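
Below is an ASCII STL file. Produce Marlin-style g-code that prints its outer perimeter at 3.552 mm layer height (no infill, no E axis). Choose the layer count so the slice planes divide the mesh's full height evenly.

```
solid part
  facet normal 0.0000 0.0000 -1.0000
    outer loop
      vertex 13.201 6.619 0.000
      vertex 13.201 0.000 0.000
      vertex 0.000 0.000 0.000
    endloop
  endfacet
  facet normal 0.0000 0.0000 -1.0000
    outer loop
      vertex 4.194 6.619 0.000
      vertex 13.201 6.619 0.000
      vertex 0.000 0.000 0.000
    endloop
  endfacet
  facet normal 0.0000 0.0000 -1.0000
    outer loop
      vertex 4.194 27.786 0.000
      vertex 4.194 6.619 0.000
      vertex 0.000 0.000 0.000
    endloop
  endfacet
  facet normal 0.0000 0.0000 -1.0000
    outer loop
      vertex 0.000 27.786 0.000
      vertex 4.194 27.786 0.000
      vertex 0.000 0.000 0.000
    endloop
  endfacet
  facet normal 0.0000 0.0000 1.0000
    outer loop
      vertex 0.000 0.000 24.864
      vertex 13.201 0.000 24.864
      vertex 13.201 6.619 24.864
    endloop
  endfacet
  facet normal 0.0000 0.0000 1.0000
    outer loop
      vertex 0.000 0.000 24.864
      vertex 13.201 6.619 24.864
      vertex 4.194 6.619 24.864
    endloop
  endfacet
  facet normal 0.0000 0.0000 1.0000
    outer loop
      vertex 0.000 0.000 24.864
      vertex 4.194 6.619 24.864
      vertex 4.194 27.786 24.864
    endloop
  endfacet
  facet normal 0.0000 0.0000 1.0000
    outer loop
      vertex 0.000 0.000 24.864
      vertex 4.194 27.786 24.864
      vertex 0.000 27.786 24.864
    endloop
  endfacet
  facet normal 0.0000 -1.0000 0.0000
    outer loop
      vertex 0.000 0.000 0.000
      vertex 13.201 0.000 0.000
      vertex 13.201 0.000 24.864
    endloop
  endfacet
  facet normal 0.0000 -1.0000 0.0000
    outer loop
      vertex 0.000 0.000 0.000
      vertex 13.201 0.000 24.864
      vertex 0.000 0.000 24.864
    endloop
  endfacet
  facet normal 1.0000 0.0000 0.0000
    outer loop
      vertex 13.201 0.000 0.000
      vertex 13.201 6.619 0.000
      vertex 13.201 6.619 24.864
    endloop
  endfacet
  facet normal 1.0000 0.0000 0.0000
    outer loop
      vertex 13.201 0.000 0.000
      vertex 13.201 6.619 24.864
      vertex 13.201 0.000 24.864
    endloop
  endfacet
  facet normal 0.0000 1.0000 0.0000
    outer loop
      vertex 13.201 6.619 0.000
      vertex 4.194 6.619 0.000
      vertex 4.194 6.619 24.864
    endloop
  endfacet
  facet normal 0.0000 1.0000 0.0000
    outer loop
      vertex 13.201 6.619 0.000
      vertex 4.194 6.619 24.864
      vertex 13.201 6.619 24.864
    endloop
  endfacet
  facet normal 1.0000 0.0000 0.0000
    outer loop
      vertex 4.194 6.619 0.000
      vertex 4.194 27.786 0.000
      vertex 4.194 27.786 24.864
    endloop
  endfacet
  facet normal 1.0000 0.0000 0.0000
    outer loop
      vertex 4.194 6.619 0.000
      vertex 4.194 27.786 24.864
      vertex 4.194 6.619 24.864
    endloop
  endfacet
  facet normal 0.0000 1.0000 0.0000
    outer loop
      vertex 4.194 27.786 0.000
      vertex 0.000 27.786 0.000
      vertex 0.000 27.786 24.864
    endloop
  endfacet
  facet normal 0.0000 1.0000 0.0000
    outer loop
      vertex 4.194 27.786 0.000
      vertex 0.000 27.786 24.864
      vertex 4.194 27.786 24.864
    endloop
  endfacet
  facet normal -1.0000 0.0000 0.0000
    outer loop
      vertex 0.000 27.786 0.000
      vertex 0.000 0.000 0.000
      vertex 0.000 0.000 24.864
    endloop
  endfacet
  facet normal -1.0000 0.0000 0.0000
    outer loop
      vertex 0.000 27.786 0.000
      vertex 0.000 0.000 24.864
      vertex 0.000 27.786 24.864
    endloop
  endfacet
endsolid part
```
; perimeter-only toolpath
G21 ; units = mm
G90 ; absolute positioning
G28 ; home
; layer 1
G0 Z3.552
G0 X0.000 Y0.000
G1 X13.201 Y0.000
G1 X13.201 Y6.619
G1 X4.194 Y6.619
G1 X4.194 Y27.786
G1 X0.000 Y27.786
G1 X0.000 Y0.000
; layer 2
G0 Z7.104
G0 X0.000 Y0.000
G1 X13.201 Y0.000
G1 X13.201 Y6.619
G1 X4.194 Y6.619
G1 X4.194 Y27.786
G1 X0.000 Y27.786
G1 X0.000 Y0.000
; layer 3
G0 Z10.656
G0 X0.000 Y0.000
G1 X13.201 Y0.000
G1 X13.201 Y6.619
G1 X4.194 Y6.619
G1 X4.194 Y27.786
G1 X0.000 Y27.786
G1 X0.000 Y0.000
; layer 4
G0 Z14.208
G0 X0.000 Y0.000
G1 X13.201 Y0.000
G1 X13.201 Y6.619
G1 X4.194 Y6.619
G1 X4.194 Y27.786
G1 X0.000 Y27.786
G1 X0.000 Y0.000
; layer 5
G0 Z17.760
G0 X0.000 Y0.000
G1 X13.201 Y0.000
G1 X13.201 Y6.619
G1 X4.194 Y6.619
G1 X4.194 Y27.786
G1 X0.000 Y27.786
G1 X0.000 Y0.000
; layer 6
G0 Z21.312
G0 X0.000 Y0.000
G1 X13.201 Y0.000
G1 X13.201 Y6.619
G1 X4.194 Y6.619
G1 X4.194 Y27.786
G1 X0.000 Y27.786
G1 X0.000 Y0.000
; layer 7
G0 Z24.864
G0 X0.000 Y0.000
G1 X13.201 Y0.000
G1 X13.201 Y6.619
G1 X4.194 Y6.619
G1 X4.194 Y27.786
G1 X0.000 Y27.786
G1 X0.000 Y0.000
M2 ; end

The solid is an L-shaped prism: outer 13.2 × 27.8 mm, arm thicknesses ≈ 6.62 mm (horizontal) and 4.19 mm (vertical), extruded 24.9 mm in z. Slicing at Δz = 3.552 mm — 7 equal slices spanning the solid's height, so layer i sits at z = i·h/7 — gives 7 non-empty perimeters. Each is a 6-segment closed polygon; G0 lifts to the layer z and rapids to the start vertex, then G1 traces the edges.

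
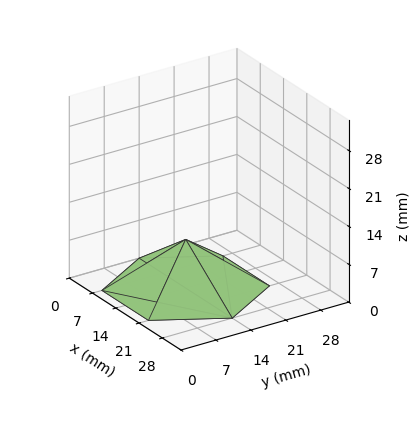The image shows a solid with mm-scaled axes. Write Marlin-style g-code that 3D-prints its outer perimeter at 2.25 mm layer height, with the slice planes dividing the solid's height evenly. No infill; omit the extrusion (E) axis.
Reading the render: the shape is a regular 6-sided pyramid, base circumscribed radius ≈ 14 mm, apex at z ≈ 9 mm (dimensions read to the nearest mm from the axis ticks). For the g-code, the solid's height is divided into equal slices at the stated Δz and each level perimeter traced with G1 moves after a G0 lift.

; perimeter-only toolpath
G21 ; units = mm
G90 ; absolute positioning
G28 ; home
; layer 1
G0 Z2.25
G0 X24.50 Y14.00
G1 X19.25 Y23.09
G1 X8.75 Y23.09
G1 X3.50 Y14.00
G1 X8.75 Y4.91
G1 X19.25 Y4.91
G1 X24.50 Y14.00
; layer 2
G0 Z4.50
G0 X21.00 Y14.00
G1 X17.50 Y20.06
G1 X10.50 Y20.06
G1 X7.00 Y14.00
G1 X10.50 Y7.94
G1 X17.50 Y7.94
G1 X21.00 Y14.00
; layer 3
G0 Z6.75
G0 X17.50 Y14.00
G1 X15.75 Y17.03
G1 X12.25 Y17.03
G1 X10.50 Y14.00
G1 X12.25 Y10.97
G1 X15.75 Y10.97
G1 X17.50 Y14.00
M2 ; end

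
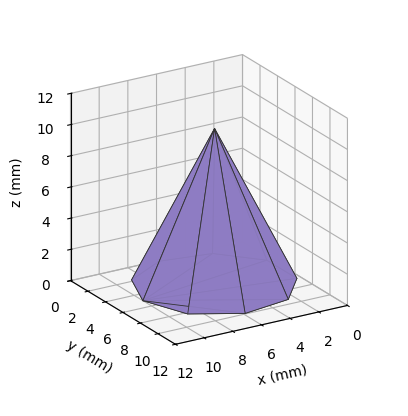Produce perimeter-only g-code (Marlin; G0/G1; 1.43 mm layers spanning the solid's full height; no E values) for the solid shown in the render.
Reading the render: the shape is a regular 9-sided pyramid, base circumscribed radius ≈ 5 mm, apex at z ≈ 10 mm (dimensions read to the nearest mm from the axis ticks). For the g-code, the solid's height is divided into equal slices at the stated Δz and each level perimeter traced with G1 moves after a G0 lift.

; perimeter-only toolpath
G21 ; units = mm
G90 ; absolute positioning
G28 ; home
; layer 1
G0 Z1.43
G0 X9.29 Y5.00
G1 X8.28 Y7.75
G1 X5.75 Y9.22
G1 X2.86 Y8.71
G1 X0.97 Y6.47
G1 X0.97 Y3.53
G1 X2.86 Y1.29
G1 X5.75 Y0.78
G1 X8.28 Y2.25
G1 X9.29 Y5.00
; layer 2
G0 Z2.86
G0 X8.57 Y5.00
G1 X7.74 Y7.29
G1 X5.62 Y8.51
G1 X3.21 Y8.09
G1 X1.64 Y6.22
G1 X1.64 Y3.78
G1 X3.21 Y1.91
G1 X5.62 Y1.49
G1 X7.74 Y2.71
G1 X8.57 Y5.00
; layer 3
G0 Z4.29
G0 X7.86 Y5.00
G1 X7.19 Y6.83
G1 X5.50 Y7.81
G1 X3.57 Y7.47
G1 X2.31 Y5.98
G1 X2.31 Y4.02
G1 X3.57 Y2.53
G1 X5.50 Y2.19
G1 X7.19 Y3.17
G1 X7.86 Y5.00
; layer 4
G0 Z5.71
G0 X7.14 Y5.00
G1 X6.64 Y6.38
G1 X5.37 Y7.11
G1 X3.93 Y6.86
G1 X2.99 Y5.73
G1 X2.99 Y4.27
G1 X3.93 Y3.14
G1 X5.37 Y2.89
G1 X6.64 Y3.62
G1 X7.14 Y5.00
; layer 5
G0 Z7.14
G0 X6.43 Y5.00
G1 X6.09 Y5.92
G1 X5.25 Y6.41
G1 X4.29 Y6.24
G1 X3.66 Y5.49
G1 X3.66 Y4.51
G1 X4.29 Y3.76
G1 X5.25 Y3.59
G1 X6.09 Y4.08
G1 X6.43 Y5.00
; layer 6
G0 Z8.57
G0 X5.71 Y5.00
G1 X5.55 Y5.46
G1 X5.12 Y5.70
G1 X4.64 Y5.62
G1 X4.33 Y5.24
G1 X4.33 Y4.76
G1 X4.64 Y4.38
G1 X5.12 Y4.30
G1 X5.55 Y4.54
G1 X5.71 Y5.00
M2 ; end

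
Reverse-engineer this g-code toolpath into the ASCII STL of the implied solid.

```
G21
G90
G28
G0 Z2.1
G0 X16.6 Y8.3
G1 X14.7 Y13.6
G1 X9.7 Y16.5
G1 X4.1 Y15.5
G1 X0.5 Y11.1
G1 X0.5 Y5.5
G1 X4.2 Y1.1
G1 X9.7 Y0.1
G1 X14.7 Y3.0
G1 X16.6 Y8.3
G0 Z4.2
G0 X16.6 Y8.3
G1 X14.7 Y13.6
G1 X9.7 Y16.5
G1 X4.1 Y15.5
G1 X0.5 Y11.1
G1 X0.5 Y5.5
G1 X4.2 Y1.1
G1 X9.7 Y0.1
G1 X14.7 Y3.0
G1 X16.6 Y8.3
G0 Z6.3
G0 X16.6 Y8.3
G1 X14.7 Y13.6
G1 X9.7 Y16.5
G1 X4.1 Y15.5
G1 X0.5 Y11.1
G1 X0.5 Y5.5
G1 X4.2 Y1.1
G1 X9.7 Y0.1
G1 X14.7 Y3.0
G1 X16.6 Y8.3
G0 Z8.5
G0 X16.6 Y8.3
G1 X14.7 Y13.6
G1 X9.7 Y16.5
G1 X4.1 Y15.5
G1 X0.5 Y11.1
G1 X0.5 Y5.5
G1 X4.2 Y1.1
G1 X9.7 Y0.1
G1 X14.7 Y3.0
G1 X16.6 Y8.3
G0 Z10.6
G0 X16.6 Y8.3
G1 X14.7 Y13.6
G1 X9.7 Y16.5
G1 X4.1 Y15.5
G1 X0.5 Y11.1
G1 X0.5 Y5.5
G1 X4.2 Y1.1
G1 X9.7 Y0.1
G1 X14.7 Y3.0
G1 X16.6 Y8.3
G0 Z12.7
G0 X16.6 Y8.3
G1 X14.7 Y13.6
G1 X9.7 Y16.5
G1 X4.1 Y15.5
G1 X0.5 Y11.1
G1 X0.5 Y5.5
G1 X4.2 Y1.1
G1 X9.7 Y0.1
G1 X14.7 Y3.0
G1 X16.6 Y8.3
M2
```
solid part
  facet normal 0.0000 0.0000 -1.0000
    outer loop
      vertex 9.7 16.5 0.0
      vertex 14.7 13.6 0.0
      vertex 16.6 8.3 0.0
    endloop
  endfacet
  facet normal 0.0000 0.0000 -1.0000
    outer loop
      vertex 4.1 15.5 0.0
      vertex 9.7 16.5 0.0
      vertex 16.6 8.3 0.0
    endloop
  endfacet
  facet normal 0.0000 0.0000 -1.0000
    outer loop
      vertex 0.5 11.1 0.0
      vertex 4.1 15.5 0.0
      vertex 16.6 8.3 0.0
    endloop
  endfacet
  facet normal 0.0000 0.0000 -1.0000
    outer loop
      vertex 0.5 5.5 0.0
      vertex 0.5 11.1 0.0
      vertex 16.6 8.3 0.0
    endloop
  endfacet
  facet normal 0.0000 0.0000 -1.0000
    outer loop
      vertex 4.2 1.1 0.0
      vertex 0.5 5.5 0.0
      vertex 16.6 8.3 0.0
    endloop
  endfacet
  facet normal 0.0000 0.0000 -1.0000
    outer loop
      vertex 9.7 0.1 0.0
      vertex 4.2 1.1 0.0
      vertex 16.6 8.3 0.0
    endloop
  endfacet
  facet normal 0.0000 0.0000 -1.0000
    outer loop
      vertex 14.7 3.0 0.0
      vertex 9.7 0.1 0.0
      vertex 16.6 8.3 0.0
    endloop
  endfacet
  facet normal 0.0000 0.0000 1.0000
    outer loop
      vertex 16.6 8.3 12.7
      vertex 14.7 13.6 12.7
      vertex 9.7 16.5 12.7
    endloop
  endfacet
  facet normal 0.0000 0.0000 1.0000
    outer loop
      vertex 16.6 8.3 12.7
      vertex 9.7 16.5 12.7
      vertex 4.1 15.5 12.7
    endloop
  endfacet
  facet normal 0.0000 0.0000 1.0000
    outer loop
      vertex 16.6 8.3 12.7
      vertex 4.1 15.5 12.7
      vertex 0.5 11.1 12.7
    endloop
  endfacet
  facet normal 0.0000 0.0000 1.0000
    outer loop
      vertex 16.6 8.3 12.7
      vertex 0.5 11.1 12.7
      vertex 0.5 5.5 12.7
    endloop
  endfacet
  facet normal 0.0000 0.0000 1.0000
    outer loop
      vertex 16.6 8.3 12.7
      vertex 0.5 5.5 12.7
      vertex 4.2 1.1 12.7
    endloop
  endfacet
  facet normal 0.0000 0.0000 1.0000
    outer loop
      vertex 16.6 8.3 12.7
      vertex 4.2 1.1 12.7
      vertex 9.7 0.1 12.7
    endloop
  endfacet
  facet normal 0.0000 0.0000 1.0000
    outer loop
      vertex 16.6 8.3 12.7
      vertex 9.7 0.1 12.7
      vertex 14.7 3.0 12.7
    endloop
  endfacet
  facet normal 0.9413 0.3375 0.0000
    outer loop
      vertex 16.6 8.3 0.0
      vertex 14.7 13.6 0.0
      vertex 14.7 13.6 12.7
    endloop
  endfacet
  facet normal 0.9413 0.3375 0.0000
    outer loop
      vertex 16.6 8.3 0.0
      vertex 14.7 13.6 12.7
      vertex 16.6 8.3 12.7
    endloop
  endfacet
  facet normal 0.5017 0.8650 0.0000
    outer loop
      vertex 14.7 13.6 0.0
      vertex 9.7 16.5 0.0
      vertex 9.7 16.5 12.7
    endloop
  endfacet
  facet normal 0.5017 0.8650 0.0000
    outer loop
      vertex 14.7 13.6 0.0
      vertex 9.7 16.5 12.7
      vertex 14.7 13.6 12.7
    endloop
  endfacet
  facet normal -0.1758 0.9844 0.0000
    outer loop
      vertex 9.7 16.5 0.0
      vertex 4.1 15.5 0.0
      vertex 4.1 15.5 12.7
    endloop
  endfacet
  facet normal -0.1758 0.9844 0.0000
    outer loop
      vertex 9.7 16.5 0.0
      vertex 4.1 15.5 12.7
      vertex 9.7 16.5 12.7
    endloop
  endfacet
  facet normal -0.7740 0.6332 0.0000
    outer loop
      vertex 4.1 15.5 0.0
      vertex 0.5 11.1 0.0
      vertex 0.5 11.1 12.7
    endloop
  endfacet
  facet normal -0.7740 0.6332 0.0000
    outer loop
      vertex 4.1 15.5 0.0
      vertex 0.5 11.1 12.7
      vertex 4.1 15.5 12.7
    endloop
  endfacet
  facet normal -1.0000 0.0000 0.0000
    outer loop
      vertex 0.5 11.1 0.0
      vertex 0.5 5.5 0.0
      vertex 0.5 5.5 12.7
    endloop
  endfacet
  facet normal -1.0000 0.0000 0.0000
    outer loop
      vertex 0.5 11.1 0.0
      vertex 0.5 5.5 12.7
      vertex 0.5 11.1 12.7
    endloop
  endfacet
  facet normal -0.7654 -0.6436 0.0000
    outer loop
      vertex 0.5 5.5 0.0
      vertex 4.2 1.1 0.0
      vertex 4.2 1.1 12.7
    endloop
  endfacet
  facet normal -0.7654 -0.6436 0.0000
    outer loop
      vertex 0.5 5.5 0.0
      vertex 4.2 1.1 12.7
      vertex 0.5 5.5 12.7
    endloop
  endfacet
  facet normal -0.1789 -0.9839 0.0000
    outer loop
      vertex 4.2 1.1 0.0
      vertex 9.7 0.1 0.0
      vertex 9.7 0.1 12.7
    endloop
  endfacet
  facet normal -0.1789 -0.9839 0.0000
    outer loop
      vertex 4.2 1.1 0.0
      vertex 9.7 0.1 12.7
      vertex 4.2 1.1 12.7
    endloop
  endfacet
  facet normal 0.5017 -0.8650 0.0000
    outer loop
      vertex 9.7 0.1 0.0
      vertex 14.7 3.0 0.0
      vertex 14.7 3.0 12.7
    endloop
  endfacet
  facet normal 0.5017 -0.8650 0.0000
    outer loop
      vertex 9.7 0.1 0.0
      vertex 14.7 3.0 12.7
      vertex 9.7 0.1 12.7
    endloop
  endfacet
  facet normal 0.9413 -0.3375 0.0000
    outer loop
      vertex 14.7 3.0 0.0
      vertex 16.6 8.3 0.0
      vertex 16.6 8.3 12.7
    endloop
  endfacet
  facet normal 0.9413 -0.3375 0.0000
    outer loop
      vertex 14.7 3.0 0.0
      vertex 16.6 8.3 12.7
      vertex 14.7 3.0 12.7
    endloop
  endfacet
endsolid part

The G0 Z moves step by Δz≈2.1 mm. Every layer's G1 loop is the same polygon, so the solid is a straight extrusion of it from z=0 to z≈12.7. Closing with flat bottom and top caps and triangulating gives 32 facets — a regular 9-sided prism (a cylinder approximated with 9 flat sides), circumscribed radius ≈ 8.3 mm, height ≈ 12.7 mm.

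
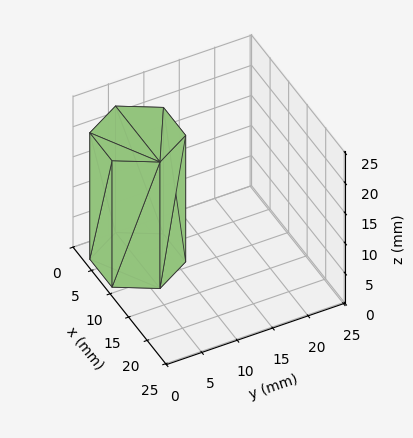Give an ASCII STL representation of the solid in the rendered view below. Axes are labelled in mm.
Reading the render: the shape is a regular 6-sided prism (a cylinder approximated with 6 flat sides), circumscribed radius ≈ 6 mm, height ≈ 21 mm (dimensions read to the nearest mm from the axis ticks). For the STL, each face is triangulated and given an outward normal.

solid part
  facet normal 0.0000 0.0000 -1.0000
    outer loop
      vertex 3.000 11.196 0.000
      vertex 9.000 11.196 0.000
      vertex 12.000 6.000 0.000
    endloop
  endfacet
  facet normal 0.0000 0.0000 -1.0000
    outer loop
      vertex 0.000 6.000 0.000
      vertex 3.000 11.196 0.000
      vertex 12.000 6.000 0.000
    endloop
  endfacet
  facet normal 0.0000 0.0000 -1.0000
    outer loop
      vertex 3.000 0.804 0.000
      vertex 0.000 6.000 0.000
      vertex 12.000 6.000 0.000
    endloop
  endfacet
  facet normal 0.0000 0.0000 -1.0000
    outer loop
      vertex 9.000 0.804 0.000
      vertex 3.000 0.804 0.000
      vertex 12.000 6.000 0.000
    endloop
  endfacet
  facet normal 0.0000 0.0000 1.0000
    outer loop
      vertex 12.000 6.000 21.000
      vertex 9.000 11.196 21.000
      vertex 3.000 11.196 21.000
    endloop
  endfacet
  facet normal 0.0000 0.0000 1.0000
    outer loop
      vertex 12.000 6.000 21.000
      vertex 3.000 11.196 21.000
      vertex 0.000 6.000 21.000
    endloop
  endfacet
  facet normal 0.0000 0.0000 1.0000
    outer loop
      vertex 12.000 6.000 21.000
      vertex 0.000 6.000 21.000
      vertex 3.000 0.804 21.000
    endloop
  endfacet
  facet normal 0.0000 0.0000 1.0000
    outer loop
      vertex 12.000 6.000 21.000
      vertex 3.000 0.804 21.000
      vertex 9.000 0.804 21.000
    endloop
  endfacet
  facet normal 0.8660 0.5000 0.0000
    outer loop
      vertex 12.000 6.000 0.000
      vertex 9.000 11.196 0.000
      vertex 9.000 11.196 21.000
    endloop
  endfacet
  facet normal 0.8660 0.5000 0.0000
    outer loop
      vertex 12.000 6.000 0.000
      vertex 9.000 11.196 21.000
      vertex 12.000 6.000 21.000
    endloop
  endfacet
  facet normal 0.0000 1.0000 0.0000
    outer loop
      vertex 9.000 11.196 0.000
      vertex 3.000 11.196 0.000
      vertex 3.000 11.196 21.000
    endloop
  endfacet
  facet normal 0.0000 1.0000 0.0000
    outer loop
      vertex 9.000 11.196 0.000
      vertex 3.000 11.196 21.000
      vertex 9.000 11.196 21.000
    endloop
  endfacet
  facet normal -0.8660 0.5000 0.0000
    outer loop
      vertex 3.000 11.196 0.000
      vertex 0.000 6.000 0.000
      vertex 0.000 6.000 21.000
    endloop
  endfacet
  facet normal -0.8660 0.5000 0.0000
    outer loop
      vertex 3.000 11.196 0.000
      vertex 0.000 6.000 21.000
      vertex 3.000 11.196 21.000
    endloop
  endfacet
  facet normal -0.8660 -0.5000 0.0000
    outer loop
      vertex 0.000 6.000 0.000
      vertex 3.000 0.804 0.000
      vertex 3.000 0.804 21.000
    endloop
  endfacet
  facet normal -0.8660 -0.5000 0.0000
    outer loop
      vertex 0.000 6.000 0.000
      vertex 3.000 0.804 21.000
      vertex 0.000 6.000 21.000
    endloop
  endfacet
  facet normal 0.0000 -1.0000 0.0000
    outer loop
      vertex 3.000 0.804 0.000
      vertex 9.000 0.804 0.000
      vertex 9.000 0.804 21.000
    endloop
  endfacet
  facet normal 0.0000 -1.0000 0.0000
    outer loop
      vertex 3.000 0.804 0.000
      vertex 9.000 0.804 21.000
      vertex 3.000 0.804 21.000
    endloop
  endfacet
  facet normal 0.8660 -0.5000 0.0000
    outer loop
      vertex 9.000 0.804 0.000
      vertex 12.000 6.000 0.000
      vertex 12.000 6.000 21.000
    endloop
  endfacet
  facet normal 0.8660 -0.5000 0.0000
    outer loop
      vertex 9.000 0.804 0.000
      vertex 12.000 6.000 21.000
      vertex 9.000 0.804 21.000
    endloop
  endfacet
endsolid part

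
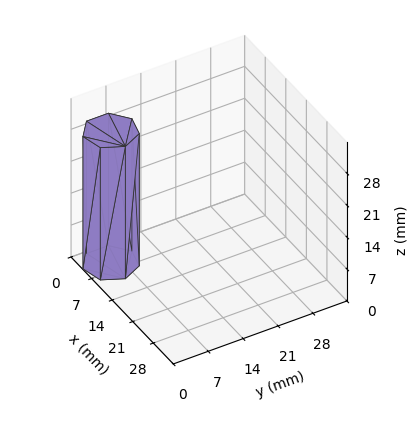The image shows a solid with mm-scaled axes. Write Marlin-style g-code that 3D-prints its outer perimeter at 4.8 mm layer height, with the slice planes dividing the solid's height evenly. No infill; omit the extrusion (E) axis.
Reading the render: the shape is a regular 7-sided prism (a cylinder approximated with 7 flat sides), circumscribed radius ≈ 5 mm, height ≈ 29 mm (dimensions read to the nearest mm from the axis ticks). For the g-code, the solid's height is divided into equal slices at the stated Δz and each level perimeter traced with G1 moves after a G0 lift.

; perimeter-only toolpath
G21 ; units = mm
G90 ; absolute positioning
G28 ; home
; layer 1
G0 Z4.8
G0 X10.0 Y5.0
G1 X8.1 Y8.9
G1 X3.9 Y9.9
G1 X0.5 Y7.2
G1 X0.5 Y2.8
G1 X3.9 Y0.1
G1 X8.1 Y1.1
G1 X10.0 Y5.0
; layer 2
G0 Z9.7
G0 X10.0 Y5.0
G1 X8.1 Y8.9
G1 X3.9 Y9.9
G1 X0.5 Y7.2
G1 X0.5 Y2.8
G1 X3.9 Y0.1
G1 X8.1 Y1.1
G1 X10.0 Y5.0
; layer 3
G0 Z14.5
G0 X10.0 Y5.0
G1 X8.1 Y8.9
G1 X3.9 Y9.9
G1 X0.5 Y7.2
G1 X0.5 Y2.8
G1 X3.9 Y0.1
G1 X8.1 Y1.1
G1 X10.0 Y5.0
; layer 4
G0 Z19.3
G0 X10.0 Y5.0
G1 X8.1 Y8.9
G1 X3.9 Y9.9
G1 X0.5 Y7.2
G1 X0.5 Y2.8
G1 X3.9 Y0.1
G1 X8.1 Y1.1
G1 X10.0 Y5.0
; layer 5
G0 Z24.2
G0 X10.0 Y5.0
G1 X8.1 Y8.9
G1 X3.9 Y9.9
G1 X0.5 Y7.2
G1 X0.5 Y2.8
G1 X3.9 Y0.1
G1 X8.1 Y1.1
G1 X10.0 Y5.0
; layer 6
G0 Z29.0
G0 X10.0 Y5.0
G1 X8.1 Y8.9
G1 X3.9 Y9.9
G1 X0.5 Y7.2
G1 X0.5 Y2.8
G1 X3.9 Y0.1
G1 X8.1 Y1.1
G1 X10.0 Y5.0
M2 ; end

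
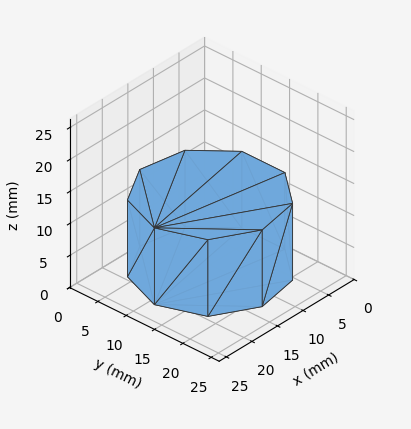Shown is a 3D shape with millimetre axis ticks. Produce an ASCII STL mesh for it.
Reading the render: the shape is a regular 9-sided prism (a cylinder approximated with 9 flat sides), circumscribed radius ≈ 11 mm, height ≈ 12 mm (dimensions read to the nearest mm from the axis ticks). For the STL, each face is triangulated and given an outward normal.

solid part
  facet normal 0.0000 0.0000 -1.0000
    outer loop
      vertex 12.9 21.8 0.0
      vertex 19.4 18.1 0.0
      vertex 22.0 11.0 0.0
    endloop
  endfacet
  facet normal 0.0000 0.0000 -1.0000
    outer loop
      vertex 5.5 20.5 0.0
      vertex 12.9 21.8 0.0
      vertex 22.0 11.0 0.0
    endloop
  endfacet
  facet normal 0.0000 0.0000 -1.0000
    outer loop
      vertex 0.7 14.8 0.0
      vertex 5.5 20.5 0.0
      vertex 22.0 11.0 0.0
    endloop
  endfacet
  facet normal 0.0000 0.0000 -1.0000
    outer loop
      vertex 0.7 7.2 0.0
      vertex 0.7 14.8 0.0
      vertex 22.0 11.0 0.0
    endloop
  endfacet
  facet normal 0.0000 0.0000 -1.0000
    outer loop
      vertex 5.5 1.5 0.0
      vertex 0.7 7.2 0.0
      vertex 22.0 11.0 0.0
    endloop
  endfacet
  facet normal 0.0000 0.0000 -1.0000
    outer loop
      vertex 12.9 0.2 0.0
      vertex 5.5 1.5 0.0
      vertex 22.0 11.0 0.0
    endloop
  endfacet
  facet normal 0.0000 0.0000 -1.0000
    outer loop
      vertex 19.4 3.9 0.0
      vertex 12.9 0.2 0.0
      vertex 22.0 11.0 0.0
    endloop
  endfacet
  facet normal 0.0000 0.0000 1.0000
    outer loop
      vertex 22.0 11.0 12.0
      vertex 19.4 18.1 12.0
      vertex 12.9 21.8 12.0
    endloop
  endfacet
  facet normal 0.0000 0.0000 1.0000
    outer loop
      vertex 22.0 11.0 12.0
      vertex 12.9 21.8 12.0
      vertex 5.5 20.5 12.0
    endloop
  endfacet
  facet normal 0.0000 0.0000 1.0000
    outer loop
      vertex 22.0 11.0 12.0
      vertex 5.5 20.5 12.0
      vertex 0.7 14.8 12.0
    endloop
  endfacet
  facet normal 0.0000 0.0000 1.0000
    outer loop
      vertex 22.0 11.0 12.0
      vertex 0.7 14.8 12.0
      vertex 0.7 7.2 12.0
    endloop
  endfacet
  facet normal 0.0000 0.0000 1.0000
    outer loop
      vertex 22.0 11.0 12.0
      vertex 0.7 7.2 12.0
      vertex 5.5 1.5 12.0
    endloop
  endfacet
  facet normal 0.0000 0.0000 1.0000
    outer loop
      vertex 22.0 11.0 12.0
      vertex 5.5 1.5 12.0
      vertex 12.9 0.2 12.0
    endloop
  endfacet
  facet normal 0.0000 0.0000 1.0000
    outer loop
      vertex 22.0 11.0 12.0
      vertex 12.9 0.2 12.0
      vertex 19.4 3.9 12.0
    endloop
  endfacet
  facet normal 0.9390 0.3439 0.0000
    outer loop
      vertex 22.0 11.0 0.0
      vertex 19.4 18.1 0.0
      vertex 19.4 18.1 12.0
    endloop
  endfacet
  facet normal 0.9390 0.3439 0.0000
    outer loop
      vertex 22.0 11.0 0.0
      vertex 19.4 18.1 12.0
      vertex 22.0 11.0 12.0
    endloop
  endfacet
  facet normal 0.4947 0.8691 0.0000
    outer loop
      vertex 19.4 18.1 0.0
      vertex 12.9 21.8 0.0
      vertex 12.9 21.8 12.0
    endloop
  endfacet
  facet normal 0.4947 0.8691 0.0000
    outer loop
      vertex 19.4 18.1 0.0
      vertex 12.9 21.8 12.0
      vertex 19.4 18.1 12.0
    endloop
  endfacet
  facet normal -0.1730 0.9849 0.0000
    outer loop
      vertex 12.9 21.8 0.0
      vertex 5.5 20.5 0.0
      vertex 5.5 20.5 12.0
    endloop
  endfacet
  facet normal -0.1730 0.9849 0.0000
    outer loop
      vertex 12.9 21.8 0.0
      vertex 5.5 20.5 12.0
      vertex 12.9 21.8 12.0
    endloop
  endfacet
  facet normal -0.7649 0.6441 0.0000
    outer loop
      vertex 5.5 20.5 0.0
      vertex 0.7 14.8 0.0
      vertex 0.7 14.8 12.0
    endloop
  endfacet
  facet normal -0.7649 0.6441 0.0000
    outer loop
      vertex 5.5 20.5 0.0
      vertex 0.7 14.8 12.0
      vertex 5.5 20.5 12.0
    endloop
  endfacet
  facet normal -1.0000 0.0000 0.0000
    outer loop
      vertex 0.7 14.8 0.0
      vertex 0.7 7.2 0.0
      vertex 0.7 7.2 12.0
    endloop
  endfacet
  facet normal -1.0000 0.0000 0.0000
    outer loop
      vertex 0.7 14.8 0.0
      vertex 0.7 7.2 12.0
      vertex 0.7 14.8 12.0
    endloop
  endfacet
  facet normal -0.7649 -0.6441 0.0000
    outer loop
      vertex 0.7 7.2 0.0
      vertex 5.5 1.5 0.0
      vertex 5.5 1.5 12.0
    endloop
  endfacet
  facet normal -0.7649 -0.6441 0.0000
    outer loop
      vertex 0.7 7.2 0.0
      vertex 5.5 1.5 12.0
      vertex 0.7 7.2 12.0
    endloop
  endfacet
  facet normal -0.1730 -0.9849 0.0000
    outer loop
      vertex 5.5 1.5 0.0
      vertex 12.9 0.2 0.0
      vertex 12.9 0.2 12.0
    endloop
  endfacet
  facet normal -0.1730 -0.9849 0.0000
    outer loop
      vertex 5.5 1.5 0.0
      vertex 12.9 0.2 12.0
      vertex 5.5 1.5 12.0
    endloop
  endfacet
  facet normal 0.4947 -0.8691 0.0000
    outer loop
      vertex 12.9 0.2 0.0
      vertex 19.4 3.9 0.0
      vertex 19.4 3.9 12.0
    endloop
  endfacet
  facet normal 0.4947 -0.8691 0.0000
    outer loop
      vertex 12.9 0.2 0.0
      vertex 19.4 3.9 12.0
      vertex 12.9 0.2 12.0
    endloop
  endfacet
  facet normal 0.9390 -0.3439 0.0000
    outer loop
      vertex 19.4 3.9 0.0
      vertex 22.0 11.0 0.0
      vertex 22.0 11.0 12.0
    endloop
  endfacet
  facet normal 0.9390 -0.3439 0.0000
    outer loop
      vertex 19.4 3.9 0.0
      vertex 22.0 11.0 12.0
      vertex 19.4 3.9 12.0
    endloop
  endfacet
endsolid part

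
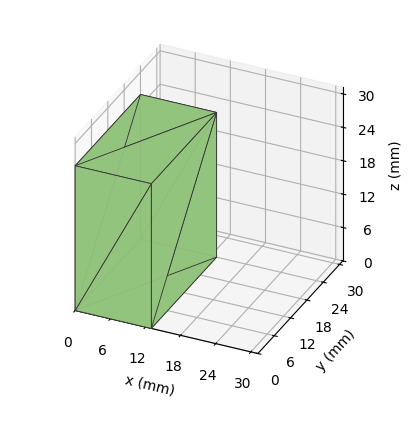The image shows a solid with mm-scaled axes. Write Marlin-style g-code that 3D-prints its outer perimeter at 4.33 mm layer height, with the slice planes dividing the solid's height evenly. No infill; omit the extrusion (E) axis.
Reading the render: the shape is a rectangular box, roughly 13 × 24 mm footprint and 26 mm tall (dimensions read to the nearest mm from the axis ticks). For the g-code, the solid's height is divided into equal slices at the stated Δz and each level perimeter traced with G1 moves after a G0 lift.

; perimeter-only toolpath
G21 ; units = mm
G90 ; absolute positioning
G28 ; home
; layer 1
G0 Z4.33
G0 X0.00 Y0.00
G1 X13.00 Y0.00
G1 X13.00 Y24.00
G1 X0.00 Y24.00
G1 X0.00 Y0.00
; layer 2
G0 Z8.67
G0 X0.00 Y0.00
G1 X13.00 Y0.00
G1 X13.00 Y24.00
G1 X0.00 Y24.00
G1 X0.00 Y0.00
; layer 3
G0 Z13.00
G0 X0.00 Y0.00
G1 X13.00 Y0.00
G1 X13.00 Y24.00
G1 X0.00 Y24.00
G1 X0.00 Y0.00
; layer 4
G0 Z17.33
G0 X0.00 Y0.00
G1 X13.00 Y0.00
G1 X13.00 Y24.00
G1 X0.00 Y24.00
G1 X0.00 Y0.00
; layer 5
G0 Z21.67
G0 X0.00 Y0.00
G1 X13.00 Y0.00
G1 X13.00 Y24.00
G1 X0.00 Y24.00
G1 X0.00 Y0.00
; layer 6
G0 Z26.00
G0 X0.00 Y0.00
G1 X13.00 Y0.00
G1 X13.00 Y24.00
G1 X0.00 Y24.00
G1 X0.00 Y0.00
M2 ; end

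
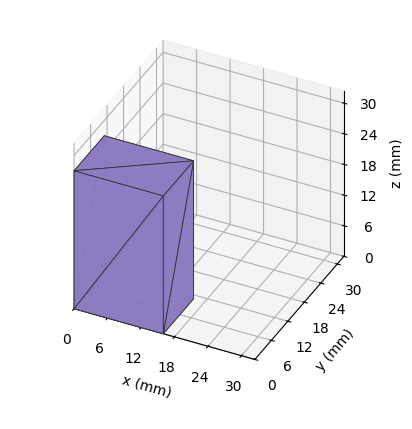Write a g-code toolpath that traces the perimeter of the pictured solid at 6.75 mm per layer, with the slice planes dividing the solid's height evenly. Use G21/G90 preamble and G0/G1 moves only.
Reading the render: the shape is a rectangular box, roughly 16 × 11 mm footprint and 27 mm tall (dimensions read to the nearest mm from the axis ticks). For the g-code, the solid's height is divided into equal slices at the stated Δz and each level perimeter traced with G1 moves after a G0 lift.

; perimeter-only toolpath
G21 ; units = mm
G90 ; absolute positioning
G28 ; home
; layer 1
G0 Z6.75
G0 X0.00 Y0.00
G1 X16.00 Y0.00
G1 X16.00 Y11.00
G1 X0.00 Y11.00
G1 X0.00 Y0.00
; layer 2
G0 Z13.50
G0 X0.00 Y0.00
G1 X16.00 Y0.00
G1 X16.00 Y11.00
G1 X0.00 Y11.00
G1 X0.00 Y0.00
; layer 3
G0 Z20.25
G0 X0.00 Y0.00
G1 X16.00 Y0.00
G1 X16.00 Y11.00
G1 X0.00 Y11.00
G1 X0.00 Y0.00
; layer 4
G0 Z27.00
G0 X0.00 Y0.00
G1 X16.00 Y0.00
G1 X16.00 Y11.00
G1 X0.00 Y11.00
G1 X0.00 Y0.00
M2 ; end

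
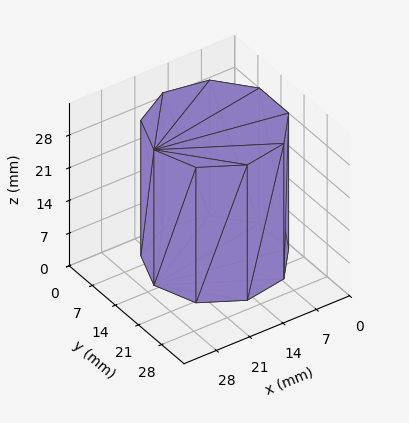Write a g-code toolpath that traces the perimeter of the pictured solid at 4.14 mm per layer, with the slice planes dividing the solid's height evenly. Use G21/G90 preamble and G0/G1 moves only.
Reading the render: the shape is a regular 9-sided prism (a cylinder approximated with 9 flat sides), circumscribed radius ≈ 13 mm, height ≈ 29 mm (dimensions read to the nearest mm from the axis ticks). For the g-code, the solid's height is divided into equal slices at the stated Δz and each level perimeter traced with G1 moves after a G0 lift.

; perimeter-only toolpath
G21 ; units = mm
G90 ; absolute positioning
G28 ; home
; layer 1
G0 Z4.14
G0 X26.00 Y13.00
G1 X22.96 Y21.36
G1 X15.26 Y25.80
G1 X6.50 Y24.26
G1 X0.78 Y17.45
G1 X0.78 Y8.55
G1 X6.50 Y1.74
G1 X15.26 Y0.20
G1 X22.96 Y4.64
G1 X26.00 Y13.00
; layer 2
G0 Z8.29
G0 X26.00 Y13.00
G1 X22.96 Y21.36
G1 X15.26 Y25.80
G1 X6.50 Y24.26
G1 X0.78 Y17.45
G1 X0.78 Y8.55
G1 X6.50 Y1.74
G1 X15.26 Y0.20
G1 X22.96 Y4.64
G1 X26.00 Y13.00
; layer 3
G0 Z12.43
G0 X26.00 Y13.00
G1 X22.96 Y21.36
G1 X15.26 Y25.80
G1 X6.50 Y24.26
G1 X0.78 Y17.45
G1 X0.78 Y8.55
G1 X6.50 Y1.74
G1 X15.26 Y0.20
G1 X22.96 Y4.64
G1 X26.00 Y13.00
; layer 4
G0 Z16.57
G0 X26.00 Y13.00
G1 X22.96 Y21.36
G1 X15.26 Y25.80
G1 X6.50 Y24.26
G1 X0.78 Y17.45
G1 X0.78 Y8.55
G1 X6.50 Y1.74
G1 X15.26 Y0.20
G1 X22.96 Y4.64
G1 X26.00 Y13.00
; layer 5
G0 Z20.71
G0 X26.00 Y13.00
G1 X22.96 Y21.36
G1 X15.26 Y25.80
G1 X6.50 Y24.26
G1 X0.78 Y17.45
G1 X0.78 Y8.55
G1 X6.50 Y1.74
G1 X15.26 Y0.20
G1 X22.96 Y4.64
G1 X26.00 Y13.00
; layer 6
G0 Z24.86
G0 X26.00 Y13.00
G1 X22.96 Y21.36
G1 X15.26 Y25.80
G1 X6.50 Y24.26
G1 X0.78 Y17.45
G1 X0.78 Y8.55
G1 X6.50 Y1.74
G1 X15.26 Y0.20
G1 X22.96 Y4.64
G1 X26.00 Y13.00
; layer 7
G0 Z29.00
G0 X26.00 Y13.00
G1 X22.96 Y21.36
G1 X15.26 Y25.80
G1 X6.50 Y24.26
G1 X0.78 Y17.45
G1 X0.78 Y8.55
G1 X6.50 Y1.74
G1 X15.26 Y0.20
G1 X22.96 Y4.64
G1 X26.00 Y13.00
M2 ; end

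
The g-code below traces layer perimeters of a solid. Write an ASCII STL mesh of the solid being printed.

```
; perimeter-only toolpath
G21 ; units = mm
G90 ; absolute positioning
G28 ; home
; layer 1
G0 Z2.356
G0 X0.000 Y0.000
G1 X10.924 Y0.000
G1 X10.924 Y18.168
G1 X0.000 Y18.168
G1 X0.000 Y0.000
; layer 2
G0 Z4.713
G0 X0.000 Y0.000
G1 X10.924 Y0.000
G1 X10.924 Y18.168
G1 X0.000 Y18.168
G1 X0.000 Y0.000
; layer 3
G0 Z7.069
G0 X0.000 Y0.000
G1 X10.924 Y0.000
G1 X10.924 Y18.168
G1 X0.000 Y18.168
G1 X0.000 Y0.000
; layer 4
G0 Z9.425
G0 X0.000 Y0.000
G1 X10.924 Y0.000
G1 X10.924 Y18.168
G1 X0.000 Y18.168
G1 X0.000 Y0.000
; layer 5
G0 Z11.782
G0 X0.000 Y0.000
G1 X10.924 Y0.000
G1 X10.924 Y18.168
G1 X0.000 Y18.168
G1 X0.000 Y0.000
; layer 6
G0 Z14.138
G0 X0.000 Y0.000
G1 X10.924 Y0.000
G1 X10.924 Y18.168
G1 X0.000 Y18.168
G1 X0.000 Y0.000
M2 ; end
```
solid part
  facet normal 0.0000 0.0000 -1.0000
    outer loop
      vertex 10.924 18.168 0.000
      vertex 10.924 0.000 0.000
      vertex 0.000 0.000 0.000
    endloop
  endfacet
  facet normal 0.0000 0.0000 -1.0000
    outer loop
      vertex 0.000 18.168 0.000
      vertex 10.924 18.168 0.000
      vertex 0.000 0.000 0.000
    endloop
  endfacet
  facet normal 0.0000 0.0000 1.0000
    outer loop
      vertex 0.000 0.000 14.138
      vertex 10.924 0.000 14.138
      vertex 10.924 18.168 14.138
    endloop
  endfacet
  facet normal 0.0000 0.0000 1.0000
    outer loop
      vertex 0.000 0.000 14.138
      vertex 10.924 18.168 14.138
      vertex 0.000 18.168 14.138
    endloop
  endfacet
  facet normal 0.0000 -1.0000 0.0000
    outer loop
      vertex 0.000 0.000 0.000
      vertex 10.924 0.000 0.000
      vertex 10.924 0.000 14.138
    endloop
  endfacet
  facet normal 0.0000 -1.0000 0.0000
    outer loop
      vertex 0.000 0.000 0.000
      vertex 10.924 0.000 14.138
      vertex 0.000 0.000 14.138
    endloop
  endfacet
  facet normal 0.0000 1.0000 0.0000
    outer loop
      vertex 10.924 18.168 14.138
      vertex 10.924 18.168 0.000
      vertex 0.000 18.168 0.000
    endloop
  endfacet
  facet normal 0.0000 1.0000 0.0000
    outer loop
      vertex 0.000 18.168 14.138
      vertex 10.924 18.168 14.138
      vertex 0.000 18.168 0.000
    endloop
  endfacet
  facet normal -1.0000 0.0000 0.0000
    outer loop
      vertex 0.000 18.168 14.138
      vertex 0.000 18.168 0.000
      vertex 0.000 0.000 0.000
    endloop
  endfacet
  facet normal -1.0000 0.0000 0.0000
    outer loop
      vertex 0.000 0.000 14.138
      vertex 0.000 18.168 14.138
      vertex 0.000 0.000 0.000
    endloop
  endfacet
  facet normal 1.0000 0.0000 0.0000
    outer loop
      vertex 10.924 0.000 0.000
      vertex 10.924 18.168 0.000
      vertex 10.924 18.168 14.138
    endloop
  endfacet
  facet normal 1.0000 0.0000 0.0000
    outer loop
      vertex 10.924 0.000 0.000
      vertex 10.924 18.168 14.138
      vertex 10.924 0.000 14.138
    endloop
  endfacet
endsolid part

The G0 Z moves step by Δz≈2.356 mm. Every layer's G1 loop is the same polygon, so the solid is a straight extrusion of it from z=0 to z≈14.1. Closing with flat bottom and top caps and triangulating gives 12 facets — a rectangular box, roughly 10.9 × 18.2 mm footprint and 14.1 mm tall.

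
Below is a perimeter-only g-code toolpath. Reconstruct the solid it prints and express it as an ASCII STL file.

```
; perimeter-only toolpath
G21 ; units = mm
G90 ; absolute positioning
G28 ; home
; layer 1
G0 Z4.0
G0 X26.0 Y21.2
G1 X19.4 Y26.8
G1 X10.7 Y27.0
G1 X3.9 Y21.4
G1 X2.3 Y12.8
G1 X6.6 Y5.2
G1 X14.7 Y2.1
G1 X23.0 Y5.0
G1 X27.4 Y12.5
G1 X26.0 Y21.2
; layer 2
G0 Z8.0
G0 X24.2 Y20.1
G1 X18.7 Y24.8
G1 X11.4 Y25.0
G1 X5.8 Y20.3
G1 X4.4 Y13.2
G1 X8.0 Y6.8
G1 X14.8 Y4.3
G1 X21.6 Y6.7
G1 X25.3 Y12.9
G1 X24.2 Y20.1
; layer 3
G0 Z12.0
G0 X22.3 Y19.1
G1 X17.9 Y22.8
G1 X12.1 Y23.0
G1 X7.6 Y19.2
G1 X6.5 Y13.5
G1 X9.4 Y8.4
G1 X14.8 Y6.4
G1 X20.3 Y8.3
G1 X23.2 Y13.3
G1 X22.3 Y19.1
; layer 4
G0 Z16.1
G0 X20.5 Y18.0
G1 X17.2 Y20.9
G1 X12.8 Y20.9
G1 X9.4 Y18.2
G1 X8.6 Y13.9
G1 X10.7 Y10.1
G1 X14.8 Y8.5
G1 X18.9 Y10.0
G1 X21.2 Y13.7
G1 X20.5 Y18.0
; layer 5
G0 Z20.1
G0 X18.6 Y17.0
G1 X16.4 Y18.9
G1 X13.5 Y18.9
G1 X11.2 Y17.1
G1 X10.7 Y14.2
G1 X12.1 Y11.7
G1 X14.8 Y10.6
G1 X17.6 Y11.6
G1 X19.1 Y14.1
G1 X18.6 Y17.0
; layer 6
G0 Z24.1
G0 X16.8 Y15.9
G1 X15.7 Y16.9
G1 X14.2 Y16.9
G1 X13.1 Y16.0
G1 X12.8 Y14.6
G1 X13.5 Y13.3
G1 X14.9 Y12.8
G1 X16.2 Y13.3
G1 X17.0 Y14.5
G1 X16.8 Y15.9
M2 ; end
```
solid part
  facet normal 0.0000 0.0000 -1.0000
    outer loop
      vertex 10.0 29.0 0.0
      vertex 20.2 28.8 0.0
      vertex 27.9 22.2 0.0
    endloop
  endfacet
  facet normal 0.0000 0.0000 -1.0000
    outer loop
      vertex 2.1 22.5 0.0
      vertex 10.0 29.0 0.0
      vertex 27.9 22.2 0.0
    endloop
  endfacet
  facet normal 0.0000 0.0000 -1.0000
    outer loop
      vertex 0.2 12.5 0.0
      vertex 2.1 22.5 0.0
      vertex 27.9 22.2 0.0
    endloop
  endfacet
  facet normal 0.0000 0.0000 -1.0000
    outer loop
      vertex 5.2 3.6 0.0
      vertex 0.2 12.5 0.0
      vertex 27.9 22.2 0.0
    endloop
  endfacet
  facet normal 0.0000 0.0000 -1.0000
    outer loop
      vertex 14.7 0.0 0.0
      vertex 5.2 3.6 0.0
      vertex 27.9 22.2 0.0
    endloop
  endfacet
  facet normal 0.0000 0.0000 -1.0000
    outer loop
      vertex 24.3 3.4 0.0
      vertex 14.7 0.0 0.0
      vertex 27.9 22.2 0.0
    endloop
  endfacet
  facet normal 0.0000 0.0000 -1.0000
    outer loop
      vertex 29.5 12.1 0.0
      vertex 24.3 3.4 0.0
      vertex 27.9 22.2 0.0
    endloop
  endfacet
  facet normal 0.5825 0.6796 0.4460
    outer loop
      vertex 27.9 22.2 0.0
      vertex 20.2 28.8 0.0
      vertex 14.9 14.9 28.1
    endloop
  endfacet
  facet normal 0.0175 0.8949 0.4460
    outer loop
      vertex 20.2 28.8 0.0
      vertex 10.0 29.0 0.0
      vertex 14.9 14.9 28.1
    endloop
  endfacet
  facet normal -0.5687 0.6912 0.4460
    outer loop
      vertex 10.0 29.0 0.0
      vertex 2.1 22.5 0.0
      vertex 14.9 14.9 28.1
    endloop
  endfacet
  facet normal -0.8794 0.1671 0.4458
    outer loop
      vertex 2.1 22.5 0.0
      vertex 0.2 12.5 0.0
      vertex 14.9 14.9 28.1
    endloop
  endfacet
  facet normal -0.7804 -0.4385 0.4457
    outer loop
      vertex 0.2 12.5 0.0
      vertex 5.2 3.6 0.0
      vertex 14.9 14.9 28.1
    endloop
  endfacet
  facet normal -0.3172 -0.8369 0.4460
    outer loop
      vertex 5.2 3.6 0.0
      vertex 14.7 0.0 0.0
      vertex 14.9 14.9 28.1
    endloop
  endfacet
  facet normal 0.2989 -0.8440 0.4454
    outer loop
      vertex 14.7 0.0 0.0
      vertex 24.3 3.4 0.0
      vertex 14.9 14.9 28.1
    endloop
  endfacet
  facet normal 0.7686 -0.4594 0.4451
    outer loop
      vertex 24.3 3.4 0.0
      vertex 29.5 12.1 0.0
      vertex 14.9 14.9 28.1
    endloop
  endfacet
  facet normal 0.8843 0.1401 0.4455
    outer loop
      vertex 29.5 12.1 0.0
      vertex 27.9 22.2 0.0
      vertex 14.9 14.9 28.1
    endloop
  endfacet
endsolid part

The G0 Z moves step by Δz≈4.0 mm. The G1 loops shrink linearly with z, so the solid tapers from its base footprint up to z≈28.1. Closing with a flat bottom cap and the tapered top and triangulating gives 16 facets — a regular 9-sided pyramid, base circumscribed radius ≈ 14.9 mm, apex at z ≈ 28.1 mm.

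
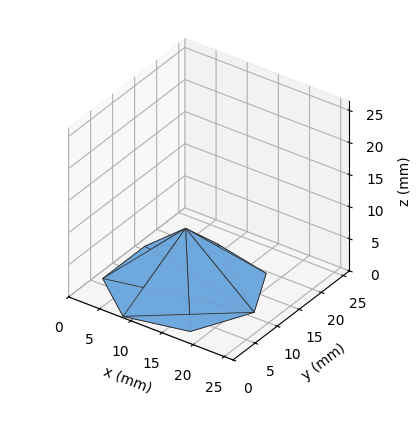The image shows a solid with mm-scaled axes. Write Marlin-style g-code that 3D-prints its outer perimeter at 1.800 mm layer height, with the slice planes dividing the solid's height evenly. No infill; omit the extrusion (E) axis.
Reading the render: the shape is a regular 7-sided pyramid, base circumscribed radius ≈ 11 mm, apex at z ≈ 9 mm (dimensions read to the nearest mm from the axis ticks). For the g-code, the solid's height is divided into equal slices at the stated Δz and each level perimeter traced with G1 moves after a G0 lift.

; perimeter-only toolpath
G21 ; units = mm
G90 ; absolute positioning
G28 ; home
; layer 1
G0 Z1.800
G0 X19.800 Y11.000
G1 X16.486 Y17.880
G1 X9.042 Y19.579
G1 X3.071 Y14.818
G1 X3.071 Y7.182
G1 X9.042 Y2.421
G1 X16.486 Y4.120
G1 X19.800 Y11.000
; layer 2
G0 Z3.600
G0 X17.600 Y11.000
G1 X15.115 Y16.160
G1 X9.531 Y17.434
G1 X5.053 Y13.864
G1 X5.053 Y8.136
G1 X9.531 Y4.566
G1 X15.115 Y5.840
G1 X17.600 Y11.000
; layer 3
G0 Z5.400
G0 X15.400 Y11.000
G1 X13.743 Y14.440
G1 X10.021 Y15.290
G1 X7.036 Y12.909
G1 X7.036 Y9.091
G1 X10.021 Y6.710
G1 X13.743 Y7.560
G1 X15.400 Y11.000
; layer 4
G0 Z7.200
G0 X13.200 Y11.000
G1 X12.372 Y12.720
G1 X10.510 Y13.145
G1 X9.018 Y11.955
G1 X9.018 Y10.045
G1 X10.510 Y8.855
G1 X12.372 Y9.280
G1 X13.200 Y11.000
M2 ; end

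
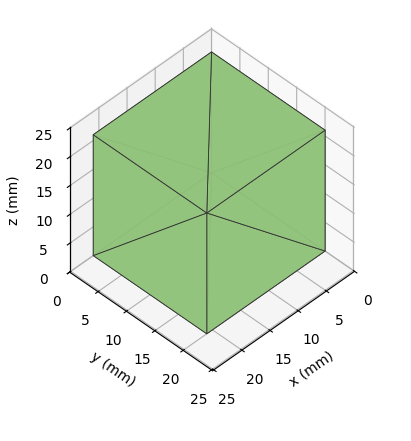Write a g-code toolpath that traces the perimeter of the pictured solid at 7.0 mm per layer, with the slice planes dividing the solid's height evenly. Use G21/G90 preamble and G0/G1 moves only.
Reading the render: the shape is a rectangular box, roughly 21 × 20 mm footprint and 21 mm tall (dimensions read to the nearest mm from the axis ticks). For the g-code, the solid's height is divided into equal slices at the stated Δz and each level perimeter traced with G1 moves after a G0 lift.

; perimeter-only toolpath
G21 ; units = mm
G90 ; absolute positioning
G28 ; home
; layer 1
G0 Z7.0
G0 X0.0 Y0.0
G1 X21.0 Y0.0
G1 X21.0 Y20.0
G1 X0.0 Y20.0
G1 X0.0 Y0.0
; layer 2
G0 Z14.0
G0 X0.0 Y0.0
G1 X21.0 Y0.0
G1 X21.0 Y20.0
G1 X0.0 Y20.0
G1 X0.0 Y0.0
; layer 3
G0 Z21.0
G0 X0.0 Y0.0
G1 X21.0 Y0.0
G1 X21.0 Y20.0
G1 X0.0 Y20.0
G1 X0.0 Y0.0
M2 ; end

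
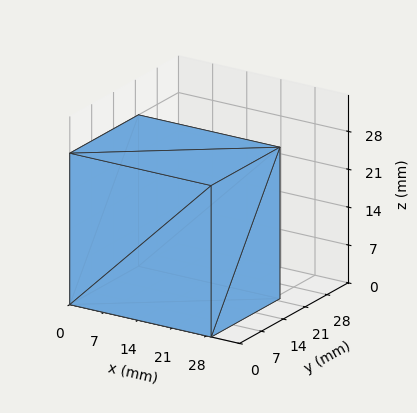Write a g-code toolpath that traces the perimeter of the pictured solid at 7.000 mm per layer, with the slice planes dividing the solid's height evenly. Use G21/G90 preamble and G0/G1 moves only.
Reading the render: the shape is a rectangular box, roughly 29 × 22 mm footprint and 28 mm tall (dimensions read to the nearest mm from the axis ticks). For the g-code, the solid's height is divided into equal slices at the stated Δz and each level perimeter traced with G1 moves after a G0 lift.

; perimeter-only toolpath
G21 ; units = mm
G90 ; absolute positioning
G28 ; home
; layer 1
G0 Z7.000
G0 X0.000 Y0.000
G1 X29.000 Y0.000
G1 X29.000 Y22.000
G1 X0.000 Y22.000
G1 X0.000 Y0.000
; layer 2
G0 Z14.000
G0 X0.000 Y0.000
G1 X29.000 Y0.000
G1 X29.000 Y22.000
G1 X0.000 Y22.000
G1 X0.000 Y0.000
; layer 3
G0 Z21.000
G0 X0.000 Y0.000
G1 X29.000 Y0.000
G1 X29.000 Y22.000
G1 X0.000 Y22.000
G1 X0.000 Y0.000
; layer 4
G0 Z28.000
G0 X0.000 Y0.000
G1 X29.000 Y0.000
G1 X29.000 Y22.000
G1 X0.000 Y22.000
G1 X0.000 Y0.000
M2 ; end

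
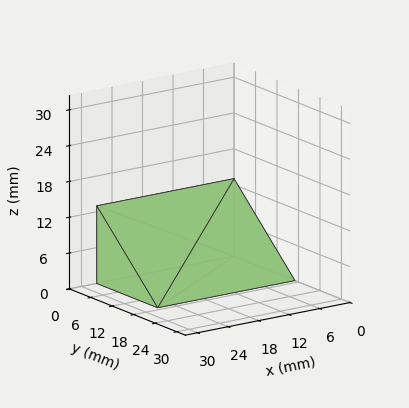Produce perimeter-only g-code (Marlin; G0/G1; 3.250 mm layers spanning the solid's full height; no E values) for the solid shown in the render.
Reading the render: the shape is a wedge (ramp): 27 × 17 mm base, rising to 13 mm along the y=0 edge and sloping linearly to z=0 at y=17 (dimensions read to the nearest mm from the axis ticks). For the g-code, the solid's height is divided into equal slices at the stated Δz and each level perimeter traced with G1 moves after a G0 lift.

; perimeter-only toolpath
G21 ; units = mm
G90 ; absolute positioning
G28 ; home
; layer 1
G0 Z3.250
G0 X0.000 Y0.000
G1 X27.000 Y0.000
G1 X27.000 Y12.750
G1 X0.000 Y12.750
G1 X0.000 Y0.000
; layer 2
G0 Z6.500
G0 X0.000 Y0.000
G1 X27.000 Y0.000
G1 X27.000 Y8.500
G1 X0.000 Y8.500
G1 X0.000 Y0.000
; layer 3
G0 Z9.750
G0 X0.000 Y0.000
G1 X27.000 Y0.000
G1 X27.000 Y4.250
G1 X0.000 Y4.250
G1 X0.000 Y0.000
M2 ; end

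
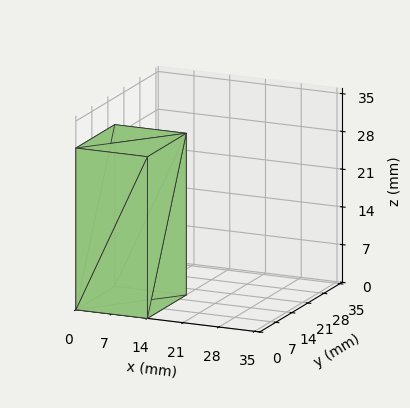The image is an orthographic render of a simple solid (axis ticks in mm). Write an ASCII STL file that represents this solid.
Reading the render: the shape is a rectangular box, roughly 14 × 17 mm footprint and 30 mm tall (dimensions read to the nearest mm from the axis ticks). For the STL, each face is triangulated and given an outward normal.

solid part
  facet normal 0.0000 0.0000 -1.0000
    outer loop
      vertex 14.000 17.000 0.000
      vertex 14.000 0.000 0.000
      vertex 0.000 0.000 0.000
    endloop
  endfacet
  facet normal 0.0000 0.0000 -1.0000
    outer loop
      vertex 0.000 17.000 0.000
      vertex 14.000 17.000 0.000
      vertex 0.000 0.000 0.000
    endloop
  endfacet
  facet normal 0.0000 0.0000 1.0000
    outer loop
      vertex 0.000 0.000 30.000
      vertex 14.000 0.000 30.000
      vertex 14.000 17.000 30.000
    endloop
  endfacet
  facet normal 0.0000 0.0000 1.0000
    outer loop
      vertex 0.000 0.000 30.000
      vertex 14.000 17.000 30.000
      vertex 0.000 17.000 30.000
    endloop
  endfacet
  facet normal 0.0000 -1.0000 0.0000
    outer loop
      vertex 0.000 0.000 0.000
      vertex 14.000 0.000 0.000
      vertex 14.000 0.000 30.000
    endloop
  endfacet
  facet normal 0.0000 -1.0000 0.0000
    outer loop
      vertex 0.000 0.000 0.000
      vertex 14.000 0.000 30.000
      vertex 0.000 0.000 30.000
    endloop
  endfacet
  facet normal 0.0000 1.0000 0.0000
    outer loop
      vertex 14.000 17.000 30.000
      vertex 14.000 17.000 0.000
      vertex 0.000 17.000 0.000
    endloop
  endfacet
  facet normal 0.0000 1.0000 0.0000
    outer loop
      vertex 0.000 17.000 30.000
      vertex 14.000 17.000 30.000
      vertex 0.000 17.000 0.000
    endloop
  endfacet
  facet normal -1.0000 0.0000 0.0000
    outer loop
      vertex 0.000 17.000 30.000
      vertex 0.000 17.000 0.000
      vertex 0.000 0.000 0.000
    endloop
  endfacet
  facet normal -1.0000 0.0000 0.0000
    outer loop
      vertex 0.000 0.000 30.000
      vertex 0.000 17.000 30.000
      vertex 0.000 0.000 0.000
    endloop
  endfacet
  facet normal 1.0000 0.0000 0.0000
    outer loop
      vertex 14.000 0.000 0.000
      vertex 14.000 17.000 0.000
      vertex 14.000 17.000 30.000
    endloop
  endfacet
  facet normal 1.0000 0.0000 0.0000
    outer loop
      vertex 14.000 0.000 0.000
      vertex 14.000 17.000 30.000
      vertex 14.000 0.000 30.000
    endloop
  endfacet
endsolid part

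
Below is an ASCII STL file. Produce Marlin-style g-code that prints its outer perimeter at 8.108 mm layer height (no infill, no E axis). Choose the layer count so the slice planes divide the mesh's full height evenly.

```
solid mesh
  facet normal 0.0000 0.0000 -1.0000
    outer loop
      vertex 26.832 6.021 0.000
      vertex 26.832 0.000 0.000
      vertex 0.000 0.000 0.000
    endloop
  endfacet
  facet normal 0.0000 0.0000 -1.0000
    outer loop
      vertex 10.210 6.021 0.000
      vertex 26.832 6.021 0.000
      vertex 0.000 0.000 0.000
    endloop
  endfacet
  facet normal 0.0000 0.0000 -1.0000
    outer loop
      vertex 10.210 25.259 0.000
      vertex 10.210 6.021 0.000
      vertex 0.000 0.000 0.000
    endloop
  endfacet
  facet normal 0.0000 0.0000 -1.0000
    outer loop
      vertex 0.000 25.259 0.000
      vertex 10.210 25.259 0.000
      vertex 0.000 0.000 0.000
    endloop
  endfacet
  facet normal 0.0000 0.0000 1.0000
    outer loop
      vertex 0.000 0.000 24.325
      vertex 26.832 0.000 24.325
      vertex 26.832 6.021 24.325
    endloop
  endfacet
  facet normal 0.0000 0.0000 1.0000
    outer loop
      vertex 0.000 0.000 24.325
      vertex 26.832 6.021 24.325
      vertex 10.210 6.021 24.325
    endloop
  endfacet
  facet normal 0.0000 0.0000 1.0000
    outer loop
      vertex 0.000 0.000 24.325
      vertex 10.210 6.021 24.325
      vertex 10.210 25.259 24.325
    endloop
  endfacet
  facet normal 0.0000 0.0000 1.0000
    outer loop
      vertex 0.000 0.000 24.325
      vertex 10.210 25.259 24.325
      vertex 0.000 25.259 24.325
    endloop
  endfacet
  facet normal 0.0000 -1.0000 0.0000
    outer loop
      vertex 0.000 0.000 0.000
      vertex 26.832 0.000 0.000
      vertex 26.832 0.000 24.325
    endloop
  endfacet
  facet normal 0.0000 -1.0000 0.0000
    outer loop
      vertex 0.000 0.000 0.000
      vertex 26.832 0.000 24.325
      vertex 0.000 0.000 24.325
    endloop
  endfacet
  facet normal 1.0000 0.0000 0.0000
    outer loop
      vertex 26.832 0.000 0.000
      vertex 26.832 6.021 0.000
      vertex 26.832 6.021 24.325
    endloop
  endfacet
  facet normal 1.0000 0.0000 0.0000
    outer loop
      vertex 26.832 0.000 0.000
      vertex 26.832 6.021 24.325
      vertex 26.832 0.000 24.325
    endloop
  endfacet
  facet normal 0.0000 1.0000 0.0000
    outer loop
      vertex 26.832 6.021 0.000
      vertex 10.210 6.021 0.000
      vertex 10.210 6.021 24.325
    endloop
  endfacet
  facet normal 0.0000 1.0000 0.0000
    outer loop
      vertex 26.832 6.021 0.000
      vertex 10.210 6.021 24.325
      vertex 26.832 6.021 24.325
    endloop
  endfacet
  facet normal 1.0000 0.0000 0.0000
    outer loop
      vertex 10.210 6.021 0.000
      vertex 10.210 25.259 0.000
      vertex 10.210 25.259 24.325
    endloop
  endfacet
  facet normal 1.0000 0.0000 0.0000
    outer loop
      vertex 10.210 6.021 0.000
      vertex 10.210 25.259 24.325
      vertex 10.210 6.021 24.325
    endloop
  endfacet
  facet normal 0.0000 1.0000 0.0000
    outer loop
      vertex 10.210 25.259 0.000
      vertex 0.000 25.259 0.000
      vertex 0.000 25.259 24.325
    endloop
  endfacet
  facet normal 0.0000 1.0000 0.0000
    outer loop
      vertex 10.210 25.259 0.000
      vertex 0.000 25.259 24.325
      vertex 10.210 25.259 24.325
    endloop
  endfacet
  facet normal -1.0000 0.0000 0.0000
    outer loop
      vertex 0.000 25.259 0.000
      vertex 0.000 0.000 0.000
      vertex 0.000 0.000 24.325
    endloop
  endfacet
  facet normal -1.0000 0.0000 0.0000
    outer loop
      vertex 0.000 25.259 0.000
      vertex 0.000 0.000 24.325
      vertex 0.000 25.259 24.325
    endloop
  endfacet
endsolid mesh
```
; perimeter-only toolpath
G21 ; units = mm
G90 ; absolute positioning
G28 ; home
; layer 1
G0 Z8.108
G0 X0.000 Y0.000
G1 X26.832 Y0.000
G1 X26.832 Y6.021
G1 X10.210 Y6.021
G1 X10.210 Y25.259
G1 X0.000 Y25.259
G1 X0.000 Y0.000
; layer 2
G0 Z16.217
G0 X0.000 Y0.000
G1 X26.832 Y0.000
G1 X26.832 Y6.021
G1 X10.210 Y6.021
G1 X10.210 Y25.259
G1 X0.000 Y25.259
G1 X0.000 Y0.000
; layer 3
G0 Z24.325
G0 X0.000 Y0.000
G1 X26.832 Y0.000
G1 X26.832 Y6.021
G1 X10.210 Y6.021
G1 X10.210 Y25.259
G1 X0.000 Y25.259
G1 X0.000 Y0.000
M2 ; end

The solid is an L-shaped prism: outer 26.8 × 25.3 mm, arm thicknesses ≈ 6.02 mm (horizontal) and 10.2 mm (vertical), extruded 24.3 mm in z. Slicing at Δz = 8.108 mm — 3 equal slices spanning the solid's height, so layer i sits at z = i·h/3 — gives 3 non-empty perimeters. Each is a 6-segment closed polygon; G0 lifts to the layer z and rapids to the start vertex, then G1 traces the edges.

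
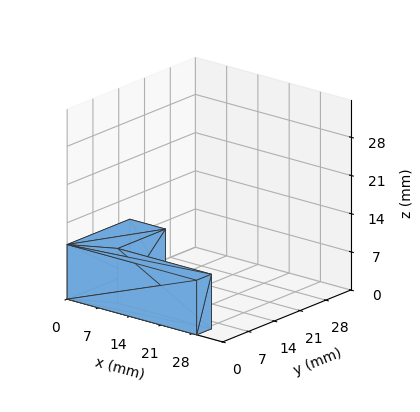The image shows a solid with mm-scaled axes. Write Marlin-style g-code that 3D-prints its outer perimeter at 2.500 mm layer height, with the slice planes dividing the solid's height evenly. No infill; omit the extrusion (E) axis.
Reading the render: the shape is an L-shaped prism: outer 29 × 17 mm, arm thicknesses ≈ 4 mm (horizontal) and 8 mm (vertical), extruded 10 mm in z (dimensions read to the nearest mm from the axis ticks). For the g-code, the solid's height is divided into equal slices at the stated Δz and each level perimeter traced with G1 moves after a G0 lift.

; perimeter-only toolpath
G21 ; units = mm
G90 ; absolute positioning
G28 ; home
; layer 1
G0 Z2.500
G0 X0.000 Y0.000
G1 X29.000 Y0.000
G1 X29.000 Y4.000
G1 X8.000 Y4.000
G1 X8.000 Y17.000
G1 X0.000 Y17.000
G1 X0.000 Y0.000
; layer 2
G0 Z5.000
G0 X0.000 Y0.000
G1 X29.000 Y0.000
G1 X29.000 Y4.000
G1 X8.000 Y4.000
G1 X8.000 Y17.000
G1 X0.000 Y17.000
G1 X0.000 Y0.000
; layer 3
G0 Z7.500
G0 X0.000 Y0.000
G1 X29.000 Y0.000
G1 X29.000 Y4.000
G1 X8.000 Y4.000
G1 X8.000 Y17.000
G1 X0.000 Y17.000
G1 X0.000 Y0.000
; layer 4
G0 Z10.000
G0 X0.000 Y0.000
G1 X29.000 Y0.000
G1 X29.000 Y4.000
G1 X8.000 Y4.000
G1 X8.000 Y17.000
G1 X0.000 Y17.000
G1 X0.000 Y0.000
M2 ; end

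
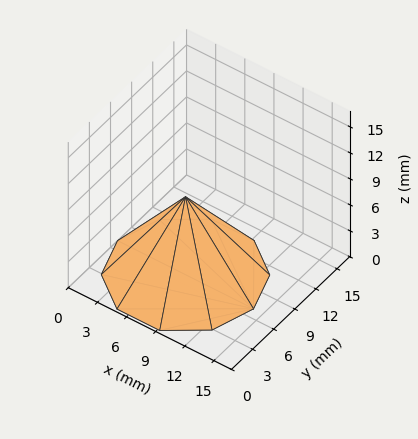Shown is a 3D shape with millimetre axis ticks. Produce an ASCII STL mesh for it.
Reading the render: the shape is a regular 10-sided pyramid, base circumscribed radius ≈ 7 mm, apex at z ≈ 9 mm (dimensions read to the nearest mm from the axis ticks). For the STL, each face is triangulated and given an outward normal.

solid part
  facet normal 0.0000 0.0000 -1.0000
    outer loop
      vertex 9.2 13.7 0.0
      vertex 12.7 11.1 0.0
      vertex 14.0 7.0 0.0
    endloop
  endfacet
  facet normal 0.0000 0.0000 -1.0000
    outer loop
      vertex 4.8 13.7 0.0
      vertex 9.2 13.7 0.0
      vertex 14.0 7.0 0.0
    endloop
  endfacet
  facet normal 0.0000 0.0000 -1.0000
    outer loop
      vertex 1.3 11.1 0.0
      vertex 4.8 13.7 0.0
      vertex 14.0 7.0 0.0
    endloop
  endfacet
  facet normal 0.0000 0.0000 -1.0000
    outer loop
      vertex 0.0 7.0 0.0
      vertex 1.3 11.1 0.0
      vertex 14.0 7.0 0.0
    endloop
  endfacet
  facet normal 0.0000 0.0000 -1.0000
    outer loop
      vertex 1.3 2.9 0.0
      vertex 0.0 7.0 0.0
      vertex 14.0 7.0 0.0
    endloop
  endfacet
  facet normal 0.0000 0.0000 -1.0000
    outer loop
      vertex 4.8 0.3 0.0
      vertex 1.3 2.9 0.0
      vertex 14.0 7.0 0.0
    endloop
  endfacet
  facet normal 0.0000 0.0000 -1.0000
    outer loop
      vertex 9.2 0.3 0.0
      vertex 4.8 0.3 0.0
      vertex 14.0 7.0 0.0
    endloop
  endfacet
  facet normal 0.0000 0.0000 -1.0000
    outer loop
      vertex 12.7 2.9 0.0
      vertex 9.2 0.3 0.0
      vertex 14.0 7.0 0.0
    endloop
  endfacet
  facet normal 0.7657 0.2428 0.5956
    outer loop
      vertex 14.0 7.0 0.0
      vertex 12.7 11.1 0.0
      vertex 7.0 7.0 9.0
    endloop
  endfacet
  facet normal 0.4786 0.6442 0.5966
    outer loop
      vertex 12.7 11.1 0.0
      vertex 9.2 13.7 0.0
      vertex 7.0 7.0 9.0
    endloop
  endfacet
  facet normal 0.0000 0.8021 0.5971
    outer loop
      vertex 9.2 13.7 0.0
      vertex 4.8 13.7 0.0
      vertex 7.0 7.0 9.0
    endloop
  endfacet
  facet normal -0.4786 0.6442 0.5966
    outer loop
      vertex 4.8 13.7 0.0
      vertex 1.3 11.1 0.0
      vertex 7.0 7.0 9.0
    endloop
  endfacet
  facet normal -0.7657 0.2428 0.5956
    outer loop
      vertex 1.3 11.1 0.0
      vertex 0.0 7.0 0.0
      vertex 7.0 7.0 9.0
    endloop
  endfacet
  facet normal -0.7657 -0.2428 0.5956
    outer loop
      vertex 0.0 7.0 0.0
      vertex 1.3 2.9 0.0
      vertex 7.0 7.0 9.0
    endloop
  endfacet
  facet normal -0.4786 -0.6442 0.5966
    outer loop
      vertex 1.3 2.9 0.0
      vertex 4.8 0.3 0.0
      vertex 7.0 7.0 9.0
    endloop
  endfacet
  facet normal 0.0000 -0.8021 0.5971
    outer loop
      vertex 4.8 0.3 0.0
      vertex 9.2 0.3 0.0
      vertex 7.0 7.0 9.0
    endloop
  endfacet
  facet normal 0.4786 -0.6442 0.5966
    outer loop
      vertex 9.2 0.3 0.0
      vertex 12.7 2.9 0.0
      vertex 7.0 7.0 9.0
    endloop
  endfacet
  facet normal 0.7657 -0.2428 0.5956
    outer loop
      vertex 12.7 2.9 0.0
      vertex 14.0 7.0 0.0
      vertex 7.0 7.0 9.0
    endloop
  endfacet
endsolid part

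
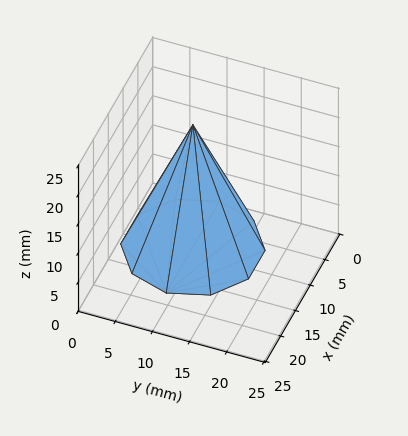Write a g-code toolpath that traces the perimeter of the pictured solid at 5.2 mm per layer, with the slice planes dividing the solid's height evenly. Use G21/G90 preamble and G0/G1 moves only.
Reading the render: the shape is a regular 10-sided pyramid, base circumscribed radius ≈ 9 mm, apex at z ≈ 21 mm (dimensions read to the nearest mm from the axis ticks). For the g-code, the solid's height is divided into equal slices at the stated Δz and each level perimeter traced with G1 moves after a G0 lift.

; perimeter-only toolpath
G21 ; units = mm
G90 ; absolute positioning
G28 ; home
; layer 1
G0 Z5.2
G0 X15.8 Y9.0
G1 X14.5 Y13.0
G1 X11.1 Y15.5
G1 X6.9 Y15.5
G1 X3.5 Y13.0
G1 X2.2 Y9.0
G1 X3.5 Y5.0
G1 X6.9 Y2.5
G1 X11.1 Y2.5
G1 X14.5 Y5.0
G1 X15.8 Y9.0
; layer 2
G0 Z10.5
G0 X13.5 Y9.0
G1 X12.7 Y11.7
G1 X10.4 Y13.3
G1 X7.6 Y13.3
G1 X5.3 Y11.7
G1 X4.5 Y9.0
G1 X5.3 Y6.3
G1 X7.6 Y4.7
G1 X10.4 Y4.7
G1 X12.7 Y6.3
G1 X13.5 Y9.0
; layer 3
G0 Z15.8
G0 X11.2 Y9.0
G1 X10.8 Y10.3
G1 X9.7 Y11.2
G1 X8.3 Y11.2
G1 X7.2 Y10.3
G1 X6.8 Y9.0
G1 X7.2 Y7.7
G1 X8.3 Y6.8
G1 X9.7 Y6.8
G1 X10.8 Y7.7
G1 X11.2 Y9.0
M2 ; end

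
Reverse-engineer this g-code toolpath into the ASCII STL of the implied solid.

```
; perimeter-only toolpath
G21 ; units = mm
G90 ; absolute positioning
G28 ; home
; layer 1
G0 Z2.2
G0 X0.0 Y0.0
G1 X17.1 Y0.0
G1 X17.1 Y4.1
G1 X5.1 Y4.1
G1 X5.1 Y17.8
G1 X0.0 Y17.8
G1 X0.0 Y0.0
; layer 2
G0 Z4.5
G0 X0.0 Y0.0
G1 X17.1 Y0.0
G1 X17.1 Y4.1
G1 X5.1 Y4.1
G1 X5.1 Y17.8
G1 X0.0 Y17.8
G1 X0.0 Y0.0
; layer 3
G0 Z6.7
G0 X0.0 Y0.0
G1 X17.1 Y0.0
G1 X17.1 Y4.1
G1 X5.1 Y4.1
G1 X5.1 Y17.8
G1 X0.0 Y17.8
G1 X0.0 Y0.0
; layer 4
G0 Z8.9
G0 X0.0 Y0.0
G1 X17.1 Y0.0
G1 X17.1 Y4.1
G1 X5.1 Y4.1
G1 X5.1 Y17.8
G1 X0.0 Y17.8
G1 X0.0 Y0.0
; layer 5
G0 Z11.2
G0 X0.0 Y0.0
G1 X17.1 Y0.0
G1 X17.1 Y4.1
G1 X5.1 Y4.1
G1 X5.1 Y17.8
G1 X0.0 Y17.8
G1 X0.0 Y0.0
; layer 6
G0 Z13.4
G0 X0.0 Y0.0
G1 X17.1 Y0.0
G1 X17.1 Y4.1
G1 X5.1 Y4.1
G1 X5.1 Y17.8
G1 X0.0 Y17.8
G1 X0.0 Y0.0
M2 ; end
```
solid part
  facet normal 0.0000 0.0000 -1.0000
    outer loop
      vertex 17.1 4.1 0.0
      vertex 17.1 0.0 0.0
      vertex 0.0 0.0 0.0
    endloop
  endfacet
  facet normal 0.0000 0.0000 -1.0000
    outer loop
      vertex 5.1 4.1 0.0
      vertex 17.1 4.1 0.0
      vertex 0.0 0.0 0.0
    endloop
  endfacet
  facet normal 0.0000 0.0000 -1.0000
    outer loop
      vertex 5.1 17.8 0.0
      vertex 5.1 4.1 0.0
      vertex 0.0 0.0 0.0
    endloop
  endfacet
  facet normal 0.0000 0.0000 -1.0000
    outer loop
      vertex 0.0 17.8 0.0
      vertex 5.1 17.8 0.0
      vertex 0.0 0.0 0.0
    endloop
  endfacet
  facet normal 0.0000 0.0000 1.0000
    outer loop
      vertex 0.0 0.0 13.4
      vertex 17.1 0.0 13.4
      vertex 17.1 4.1 13.4
    endloop
  endfacet
  facet normal 0.0000 0.0000 1.0000
    outer loop
      vertex 0.0 0.0 13.4
      vertex 17.1 4.1 13.4
      vertex 5.1 4.1 13.4
    endloop
  endfacet
  facet normal 0.0000 0.0000 1.0000
    outer loop
      vertex 0.0 0.0 13.4
      vertex 5.1 4.1 13.4
      vertex 5.1 17.8 13.4
    endloop
  endfacet
  facet normal 0.0000 0.0000 1.0000
    outer loop
      vertex 0.0 0.0 13.4
      vertex 5.1 17.8 13.4
      vertex 0.0 17.8 13.4
    endloop
  endfacet
  facet normal 0.0000 -1.0000 0.0000
    outer loop
      vertex 0.0 0.0 0.0
      vertex 17.1 0.0 0.0
      vertex 17.1 0.0 13.4
    endloop
  endfacet
  facet normal 0.0000 -1.0000 0.0000
    outer loop
      vertex 0.0 0.0 0.0
      vertex 17.1 0.0 13.4
      vertex 0.0 0.0 13.4
    endloop
  endfacet
  facet normal 1.0000 0.0000 0.0000
    outer loop
      vertex 17.1 0.0 0.0
      vertex 17.1 4.1 0.0
      vertex 17.1 4.1 13.4
    endloop
  endfacet
  facet normal 1.0000 0.0000 0.0000
    outer loop
      vertex 17.1 0.0 0.0
      vertex 17.1 4.1 13.4
      vertex 17.1 0.0 13.4
    endloop
  endfacet
  facet normal 0.0000 1.0000 0.0000
    outer loop
      vertex 17.1 4.1 0.0
      vertex 5.1 4.1 0.0
      vertex 5.1 4.1 13.4
    endloop
  endfacet
  facet normal 0.0000 1.0000 0.0000
    outer loop
      vertex 17.1 4.1 0.0
      vertex 5.1 4.1 13.4
      vertex 17.1 4.1 13.4
    endloop
  endfacet
  facet normal 1.0000 0.0000 0.0000
    outer loop
      vertex 5.1 4.1 0.0
      vertex 5.1 17.8 0.0
      vertex 5.1 17.8 13.4
    endloop
  endfacet
  facet normal 1.0000 0.0000 0.0000
    outer loop
      vertex 5.1 4.1 0.0
      vertex 5.1 17.8 13.4
      vertex 5.1 4.1 13.4
    endloop
  endfacet
  facet normal 0.0000 1.0000 0.0000
    outer loop
      vertex 5.1 17.8 0.0
      vertex 0.0 17.8 0.0
      vertex 0.0 17.8 13.4
    endloop
  endfacet
  facet normal 0.0000 1.0000 0.0000
    outer loop
      vertex 5.1 17.8 0.0
      vertex 0.0 17.8 13.4
      vertex 5.1 17.8 13.4
    endloop
  endfacet
  facet normal -1.0000 0.0000 0.0000
    outer loop
      vertex 0.0 17.8 0.0
      vertex 0.0 0.0 0.0
      vertex 0.0 0.0 13.4
    endloop
  endfacet
  facet normal -1.0000 0.0000 0.0000
    outer loop
      vertex 0.0 17.8 0.0
      vertex 0.0 0.0 13.4
      vertex 0.0 17.8 13.4
    endloop
  endfacet
endsolid part

The G0 Z moves step by Δz≈2.2 mm. Every layer's G1 loop is the same polygon, so the solid is a straight extrusion of it from z=0 to z≈13.4. Closing with flat bottom and top caps and triangulating gives 20 facets — an L-shaped prism: outer 17.1 × 17.8 mm, arm thicknesses ≈ 4.1 mm (horizontal) and 5.1 mm (vertical), extruded 13.4 mm in z.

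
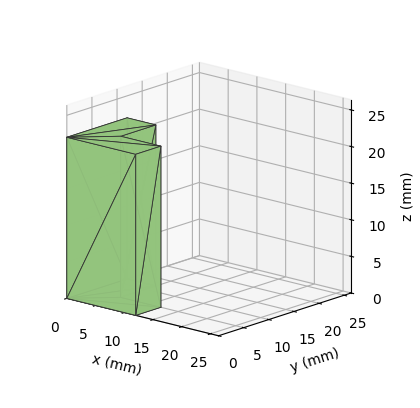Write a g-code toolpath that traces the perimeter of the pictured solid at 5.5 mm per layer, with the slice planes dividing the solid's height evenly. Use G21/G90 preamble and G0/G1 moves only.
Reading the render: the shape is an L-shaped prism: outer 12 × 12 mm, arm thicknesses ≈ 5 mm (horizontal) and 5 mm (vertical), extruded 22 mm in z (dimensions read to the nearest mm from the axis ticks). For the g-code, the solid's height is divided into equal slices at the stated Δz and each level perimeter traced with G1 moves after a G0 lift.

; perimeter-only toolpath
G21 ; units = mm
G90 ; absolute positioning
G28 ; home
; layer 1
G0 Z5.5
G0 X0.0 Y0.0
G1 X12.0 Y0.0
G1 X12.0 Y5.0
G1 X5.0 Y5.0
G1 X5.0 Y12.0
G1 X0.0 Y12.0
G1 X0.0 Y0.0
; layer 2
G0 Z11.0
G0 X0.0 Y0.0
G1 X12.0 Y0.0
G1 X12.0 Y5.0
G1 X5.0 Y5.0
G1 X5.0 Y12.0
G1 X0.0 Y12.0
G1 X0.0 Y0.0
; layer 3
G0 Z16.5
G0 X0.0 Y0.0
G1 X12.0 Y0.0
G1 X12.0 Y5.0
G1 X5.0 Y5.0
G1 X5.0 Y12.0
G1 X0.0 Y12.0
G1 X0.0 Y0.0
; layer 4
G0 Z22.0
G0 X0.0 Y0.0
G1 X12.0 Y0.0
G1 X12.0 Y5.0
G1 X5.0 Y5.0
G1 X5.0 Y12.0
G1 X0.0 Y12.0
G1 X0.0 Y0.0
M2 ; end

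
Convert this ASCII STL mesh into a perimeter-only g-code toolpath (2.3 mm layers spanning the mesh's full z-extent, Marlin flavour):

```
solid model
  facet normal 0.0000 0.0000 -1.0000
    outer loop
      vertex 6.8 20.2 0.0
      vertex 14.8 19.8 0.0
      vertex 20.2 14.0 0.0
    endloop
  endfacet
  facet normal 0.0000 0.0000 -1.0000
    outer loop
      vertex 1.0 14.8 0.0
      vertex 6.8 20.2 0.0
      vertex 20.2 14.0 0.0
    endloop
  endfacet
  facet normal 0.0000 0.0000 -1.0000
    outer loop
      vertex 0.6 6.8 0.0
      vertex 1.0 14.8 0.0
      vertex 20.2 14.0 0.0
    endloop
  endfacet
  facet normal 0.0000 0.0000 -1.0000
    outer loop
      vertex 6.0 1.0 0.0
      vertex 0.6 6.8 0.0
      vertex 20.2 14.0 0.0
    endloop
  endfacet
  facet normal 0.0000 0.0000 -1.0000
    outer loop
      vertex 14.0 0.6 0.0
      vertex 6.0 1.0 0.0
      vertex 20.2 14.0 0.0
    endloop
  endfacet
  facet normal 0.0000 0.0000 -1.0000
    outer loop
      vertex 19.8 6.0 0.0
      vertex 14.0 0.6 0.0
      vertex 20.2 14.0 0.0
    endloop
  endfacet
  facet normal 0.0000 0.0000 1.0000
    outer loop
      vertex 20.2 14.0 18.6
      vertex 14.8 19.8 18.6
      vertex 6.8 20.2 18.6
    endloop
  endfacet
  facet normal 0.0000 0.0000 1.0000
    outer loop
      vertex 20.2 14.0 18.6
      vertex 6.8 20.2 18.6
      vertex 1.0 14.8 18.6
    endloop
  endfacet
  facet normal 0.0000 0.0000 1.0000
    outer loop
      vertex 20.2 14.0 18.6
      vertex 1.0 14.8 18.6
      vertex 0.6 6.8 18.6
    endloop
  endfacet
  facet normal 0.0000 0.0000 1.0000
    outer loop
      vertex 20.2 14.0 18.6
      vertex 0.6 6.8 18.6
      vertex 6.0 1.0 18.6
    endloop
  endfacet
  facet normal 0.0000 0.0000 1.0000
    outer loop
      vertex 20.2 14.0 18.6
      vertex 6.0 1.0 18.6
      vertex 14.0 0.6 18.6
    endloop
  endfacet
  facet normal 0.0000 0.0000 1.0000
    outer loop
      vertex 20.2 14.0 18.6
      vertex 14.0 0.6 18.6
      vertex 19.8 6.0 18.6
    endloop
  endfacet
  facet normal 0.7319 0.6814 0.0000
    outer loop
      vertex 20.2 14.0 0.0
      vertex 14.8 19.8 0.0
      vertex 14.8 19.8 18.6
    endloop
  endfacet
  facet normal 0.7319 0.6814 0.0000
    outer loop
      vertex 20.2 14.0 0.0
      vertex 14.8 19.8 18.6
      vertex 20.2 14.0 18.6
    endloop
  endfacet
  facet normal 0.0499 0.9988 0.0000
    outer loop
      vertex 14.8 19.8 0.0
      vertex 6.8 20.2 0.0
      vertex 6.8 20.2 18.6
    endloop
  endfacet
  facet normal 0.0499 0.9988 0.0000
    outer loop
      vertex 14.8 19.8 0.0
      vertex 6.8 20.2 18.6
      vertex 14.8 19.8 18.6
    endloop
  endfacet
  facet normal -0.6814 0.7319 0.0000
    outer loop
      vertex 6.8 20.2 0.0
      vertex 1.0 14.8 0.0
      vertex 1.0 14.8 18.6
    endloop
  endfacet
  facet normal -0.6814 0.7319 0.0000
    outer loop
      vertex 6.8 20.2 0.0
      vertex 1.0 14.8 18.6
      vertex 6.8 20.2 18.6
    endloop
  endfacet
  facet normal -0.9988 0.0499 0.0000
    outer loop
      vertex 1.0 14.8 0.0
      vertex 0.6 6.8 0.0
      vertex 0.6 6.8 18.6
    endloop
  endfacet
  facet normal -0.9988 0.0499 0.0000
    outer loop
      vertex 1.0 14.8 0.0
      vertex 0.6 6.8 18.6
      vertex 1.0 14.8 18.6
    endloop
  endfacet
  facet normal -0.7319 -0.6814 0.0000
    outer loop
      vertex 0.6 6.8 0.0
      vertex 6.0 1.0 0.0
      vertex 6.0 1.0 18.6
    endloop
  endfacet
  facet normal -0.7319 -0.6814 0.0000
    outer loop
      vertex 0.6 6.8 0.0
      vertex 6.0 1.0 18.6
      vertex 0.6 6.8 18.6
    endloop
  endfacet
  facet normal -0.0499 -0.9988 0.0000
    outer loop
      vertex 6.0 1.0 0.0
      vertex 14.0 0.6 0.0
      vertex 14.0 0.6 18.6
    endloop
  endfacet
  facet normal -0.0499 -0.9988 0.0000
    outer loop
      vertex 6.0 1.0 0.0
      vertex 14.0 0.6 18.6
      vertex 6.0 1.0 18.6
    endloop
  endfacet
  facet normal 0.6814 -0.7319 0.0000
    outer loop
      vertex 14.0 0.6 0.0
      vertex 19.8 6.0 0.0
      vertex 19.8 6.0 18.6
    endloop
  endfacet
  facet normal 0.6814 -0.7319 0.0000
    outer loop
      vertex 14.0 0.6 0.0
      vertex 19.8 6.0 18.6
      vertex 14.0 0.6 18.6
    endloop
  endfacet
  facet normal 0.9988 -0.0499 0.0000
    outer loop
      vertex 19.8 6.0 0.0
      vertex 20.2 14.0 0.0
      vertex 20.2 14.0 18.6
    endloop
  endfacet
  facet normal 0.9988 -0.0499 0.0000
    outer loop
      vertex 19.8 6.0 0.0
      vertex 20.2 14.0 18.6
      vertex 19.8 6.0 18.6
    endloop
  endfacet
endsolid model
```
; perimeter-only toolpath
G21 ; units = mm
G90 ; absolute positioning
G28 ; home
; layer 1
G0 Z2.3
G0 X20.2 Y14.0
G1 X14.8 Y19.8
G1 X6.8 Y20.2
G1 X1.0 Y14.8
G1 X0.6 Y6.8
G1 X6.0 Y1.0
G1 X14.0 Y0.6
G1 X19.8 Y6.0
G1 X20.2 Y14.0
; layer 2
G0 Z4.7
G0 X20.2 Y14.0
G1 X14.8 Y19.8
G1 X6.8 Y20.2
G1 X1.0 Y14.8
G1 X0.6 Y6.8
G1 X6.0 Y1.0
G1 X14.0 Y0.6
G1 X19.8 Y6.0
G1 X20.2 Y14.0
; layer 3
G0 Z7.0
G0 X20.2 Y14.0
G1 X14.8 Y19.8
G1 X6.8 Y20.2
G1 X1.0 Y14.8
G1 X0.6 Y6.8
G1 X6.0 Y1.0
G1 X14.0 Y0.6
G1 X19.8 Y6.0
G1 X20.2 Y14.0
; layer 4
G0 Z9.3
G0 X20.2 Y14.0
G1 X14.8 Y19.8
G1 X6.8 Y20.2
G1 X1.0 Y14.8
G1 X0.6 Y6.8
G1 X6.0 Y1.0
G1 X14.0 Y0.6
G1 X19.8 Y6.0
G1 X20.2 Y14.0
; layer 5
G0 Z11.6
G0 X20.2 Y14.0
G1 X14.8 Y19.8
G1 X6.8 Y20.2
G1 X1.0 Y14.8
G1 X0.6 Y6.8
G1 X6.0 Y1.0
G1 X14.0 Y0.6
G1 X19.8 Y6.0
G1 X20.2 Y14.0
; layer 6
G0 Z14.0
G0 X20.2 Y14.0
G1 X14.8 Y19.8
G1 X6.8 Y20.2
G1 X1.0 Y14.8
G1 X0.6 Y6.8
G1 X6.0 Y1.0
G1 X14.0 Y0.6
G1 X19.8 Y6.0
G1 X20.2 Y14.0
; layer 7
G0 Z16.3
G0 X20.2 Y14.0
G1 X14.8 Y19.8
G1 X6.8 Y20.2
G1 X1.0 Y14.8
G1 X0.6 Y6.8
G1 X6.0 Y1.0
G1 X14.0 Y0.6
G1 X19.8 Y6.0
G1 X20.2 Y14.0
; layer 8
G0 Z18.6
G0 X20.2 Y14.0
G1 X14.8 Y19.8
G1 X6.8 Y20.2
G1 X1.0 Y14.8
G1 X0.6 Y6.8
G1 X6.0 Y1.0
G1 X14.0 Y0.6
G1 X19.8 Y6.0
G1 X20.2 Y14.0
M2 ; end

The solid is a regular 8-sided prism (a cylinder approximated with 8 flat sides), circumscribed radius ≈ 10.4 mm, height ≈ 18.6 mm. Slicing at Δz = 2.3 mm — 8 equal slices spanning the solid's height, so layer i sits at z = i·h/8 — gives 8 non-empty perimeters. Each is a 8-segment closed polygon; G0 lifts to the layer z and rapids to the start vertex, then G1 traces the edges.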